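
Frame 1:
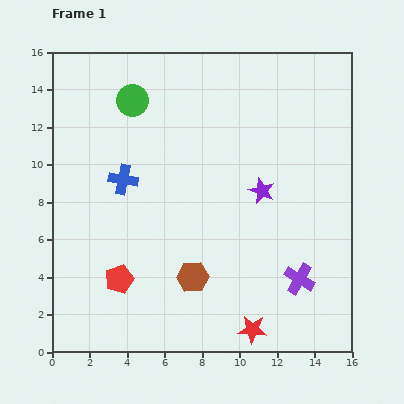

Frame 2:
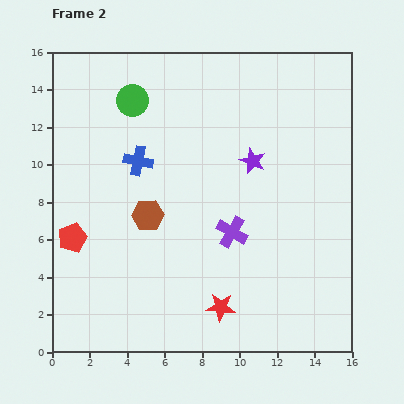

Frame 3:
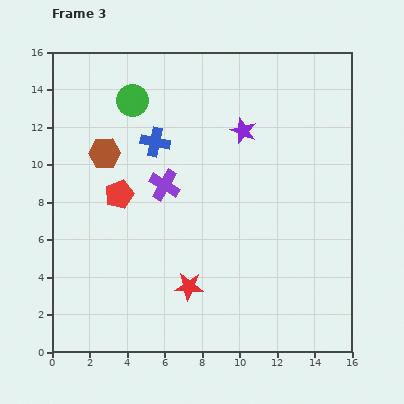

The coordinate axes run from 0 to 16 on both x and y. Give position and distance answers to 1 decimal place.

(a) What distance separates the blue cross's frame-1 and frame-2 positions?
1.3

The blue cross moved from (3.8, 9.2) to (4.6, 10.2), a distance of √(0.8² + 1.0²) ≈ 1.3.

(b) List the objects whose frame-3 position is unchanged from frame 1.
the green circle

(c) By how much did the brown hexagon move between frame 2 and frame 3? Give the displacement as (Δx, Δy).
(-2.3, 3.3)

The brown hexagon was at (5.1, 7.3) in frame 2 and (2.8, 10.6) in frame 3.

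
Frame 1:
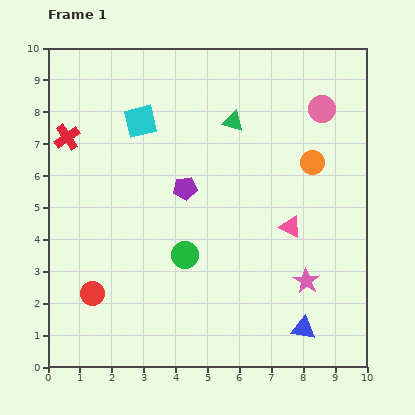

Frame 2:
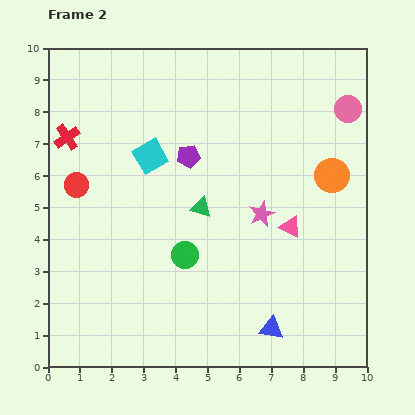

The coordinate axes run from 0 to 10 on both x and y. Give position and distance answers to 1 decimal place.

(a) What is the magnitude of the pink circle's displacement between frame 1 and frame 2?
0.8

The pink circle moved from (8.6, 8.1) to (9.4, 8.1), a distance of √(0.8² + 0.0²) ≈ 0.8.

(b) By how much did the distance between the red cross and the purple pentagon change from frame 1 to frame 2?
-0.2

Distance in frame 1: 4.0. Distance in frame 2: 3.8.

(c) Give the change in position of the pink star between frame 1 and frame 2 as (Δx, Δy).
(-1.4, 2.1)

The pink star was at (8.1, 2.7) in frame 1 and (6.7, 4.8) in frame 2.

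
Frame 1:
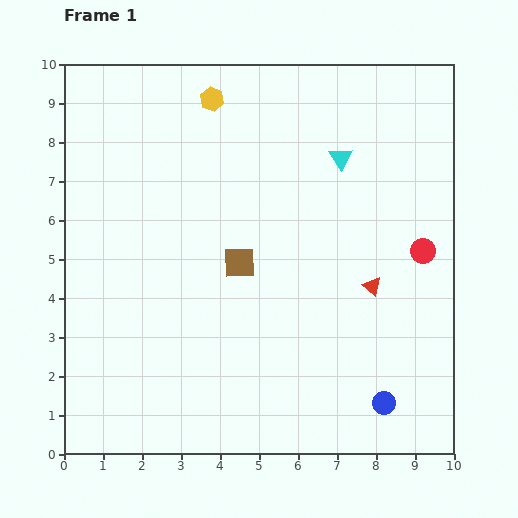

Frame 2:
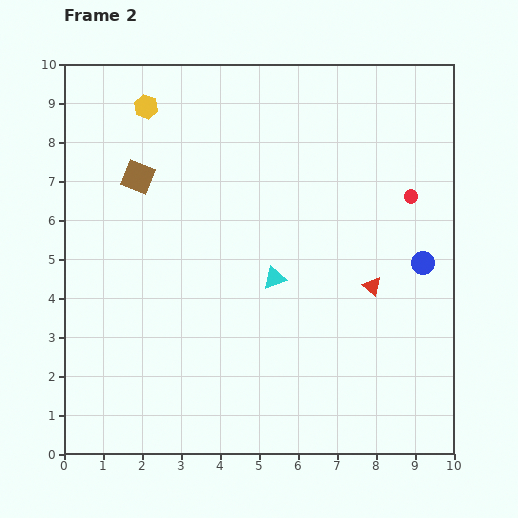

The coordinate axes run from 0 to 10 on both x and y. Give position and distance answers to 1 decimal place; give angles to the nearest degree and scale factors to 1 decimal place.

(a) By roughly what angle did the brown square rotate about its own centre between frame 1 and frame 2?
23° clockwise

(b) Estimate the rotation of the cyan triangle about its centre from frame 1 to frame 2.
44° clockwise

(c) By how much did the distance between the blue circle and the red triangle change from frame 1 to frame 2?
-1.6

Distance in frame 1: 3.0. Distance in frame 2: 1.4.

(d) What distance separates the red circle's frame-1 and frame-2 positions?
1.4

The red circle moved from (9.2, 5.2) to (8.9, 6.6), a distance of √(0.3² + 1.4²) ≈ 1.4.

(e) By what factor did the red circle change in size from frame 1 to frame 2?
0.6×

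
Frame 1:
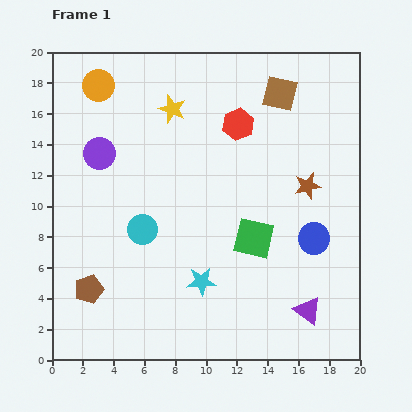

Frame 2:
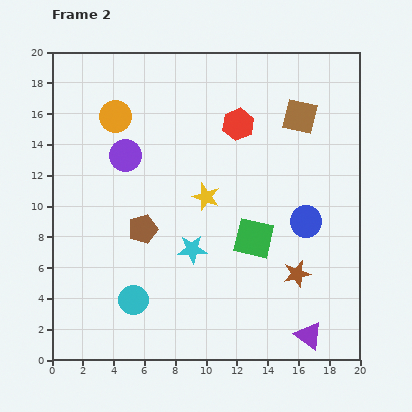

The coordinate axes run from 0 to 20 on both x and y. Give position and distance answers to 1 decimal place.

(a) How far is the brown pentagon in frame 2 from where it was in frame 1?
5.2

The brown pentagon moved from (2.4, 4.6) to (5.9, 8.5), a distance of √(3.5² + 3.9²) ≈ 5.2.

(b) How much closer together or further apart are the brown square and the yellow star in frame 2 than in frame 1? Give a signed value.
+0.9

Distance in frame 1: 7.1. Distance in frame 2: 8.0.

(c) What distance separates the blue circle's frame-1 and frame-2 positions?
1.2

The blue circle moved from (17.0, 7.9) to (16.5, 9.0), a distance of √(0.5² + 1.1²) ≈ 1.2.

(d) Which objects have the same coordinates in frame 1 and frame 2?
the red hexagon, the green square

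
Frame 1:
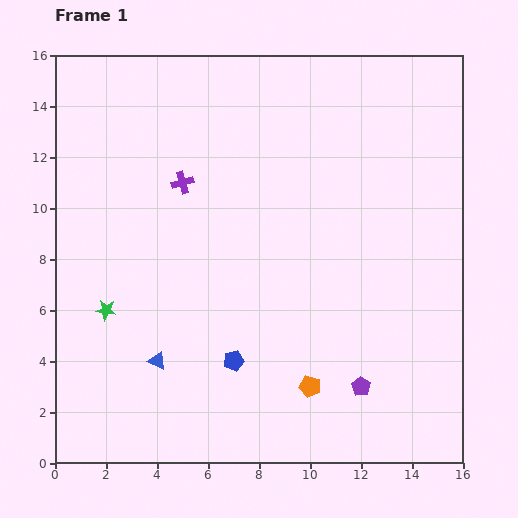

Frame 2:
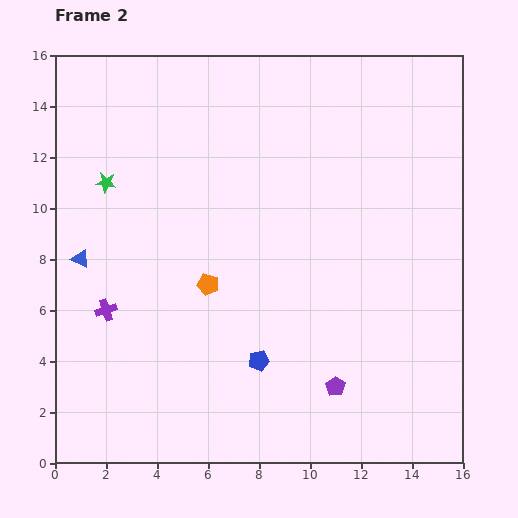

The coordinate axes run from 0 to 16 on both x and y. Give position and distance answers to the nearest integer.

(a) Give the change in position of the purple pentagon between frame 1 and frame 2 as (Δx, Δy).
(-1, 0)

The purple pentagon was at (12, 3) in frame 1 and (11, 3) in frame 2.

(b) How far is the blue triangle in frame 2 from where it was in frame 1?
5

The blue triangle moved from (4, 4) to (1, 8), a distance of √(3² + 4²) ≈ 5.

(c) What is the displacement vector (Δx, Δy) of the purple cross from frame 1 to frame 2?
(-3, -5)

The purple cross was at (5, 11) in frame 1 and (2, 6) in frame 2.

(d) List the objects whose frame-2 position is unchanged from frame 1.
none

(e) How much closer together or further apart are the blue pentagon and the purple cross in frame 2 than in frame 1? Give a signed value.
-1

Distance in frame 1: 7. Distance in frame 2: 6.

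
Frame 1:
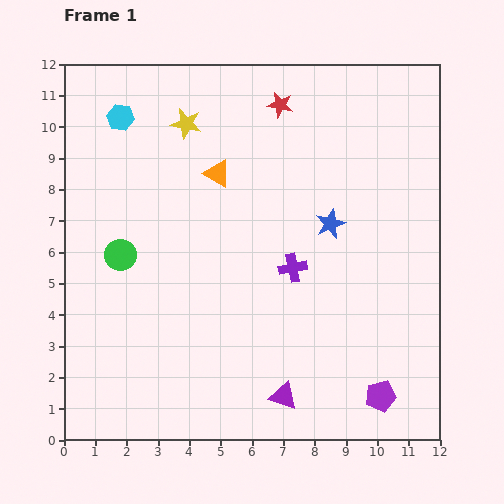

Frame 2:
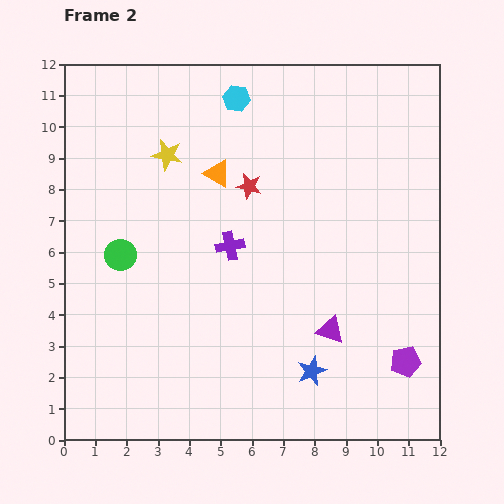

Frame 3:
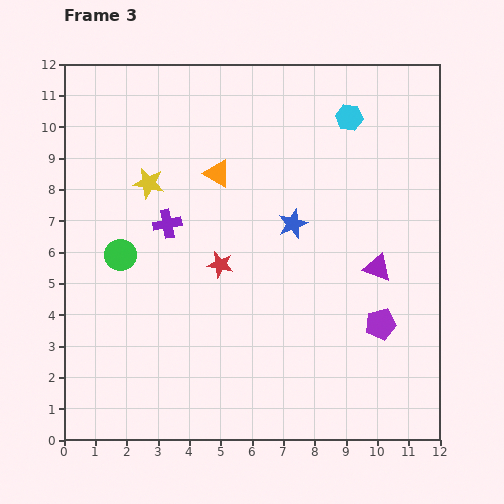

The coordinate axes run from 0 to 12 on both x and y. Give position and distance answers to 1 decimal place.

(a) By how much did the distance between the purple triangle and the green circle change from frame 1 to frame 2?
+0.2

Distance in frame 1: 6.9. Distance in frame 2: 7.1.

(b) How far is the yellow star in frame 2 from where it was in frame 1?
1.2

The yellow star moved from (3.9, 10.1) to (3.3, 9.1), a distance of √(0.6² + 1.0²) ≈ 1.2.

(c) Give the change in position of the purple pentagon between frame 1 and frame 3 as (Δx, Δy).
(0.0, 2.3)

The purple pentagon was at (10.1, 1.4) in frame 1 and (10.1, 3.7) in frame 3.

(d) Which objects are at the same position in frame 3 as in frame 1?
the orange triangle, the green circle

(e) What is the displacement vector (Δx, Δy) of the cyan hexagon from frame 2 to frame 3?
(3.6, -0.6)

The cyan hexagon was at (5.5, 10.9) in frame 2 and (9.1, 10.3) in frame 3.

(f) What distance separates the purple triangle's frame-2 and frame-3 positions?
2.5

The purple triangle moved from (8.5, 3.5) to (10.0, 5.5), a distance of √(1.5² + 2.0²) ≈ 2.5.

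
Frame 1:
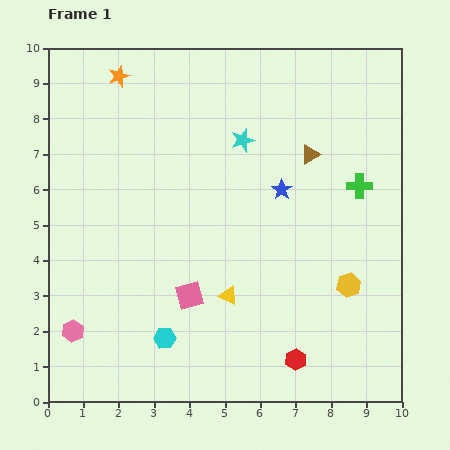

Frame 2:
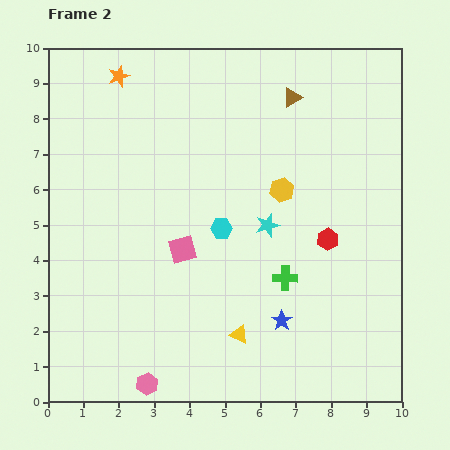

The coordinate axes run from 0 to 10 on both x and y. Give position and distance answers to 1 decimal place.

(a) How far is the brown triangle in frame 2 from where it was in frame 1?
1.7

The brown triangle moved from (7.4, 7.0) to (6.9, 8.6), a distance of √(0.5² + 1.6²) ≈ 1.7.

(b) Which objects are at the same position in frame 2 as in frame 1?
the orange star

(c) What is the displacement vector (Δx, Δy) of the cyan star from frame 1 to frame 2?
(0.7, -2.4)

The cyan star was at (5.5, 7.4) in frame 1 and (6.2, 5.0) in frame 2.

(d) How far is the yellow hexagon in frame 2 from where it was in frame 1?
3.3

The yellow hexagon moved from (8.5, 3.3) to (6.6, 6.0), a distance of √(1.9² + 2.7²) ≈ 3.3.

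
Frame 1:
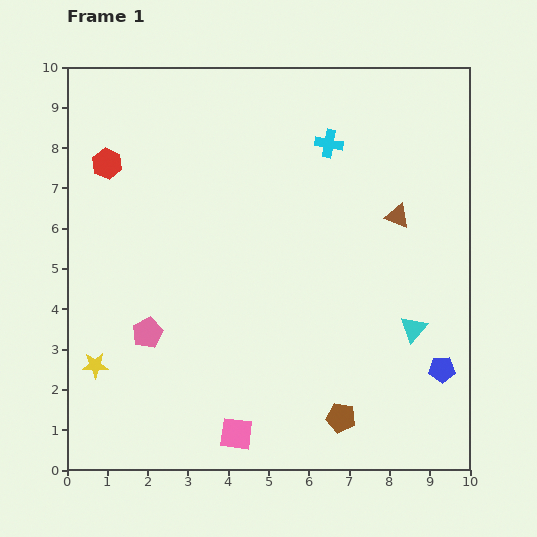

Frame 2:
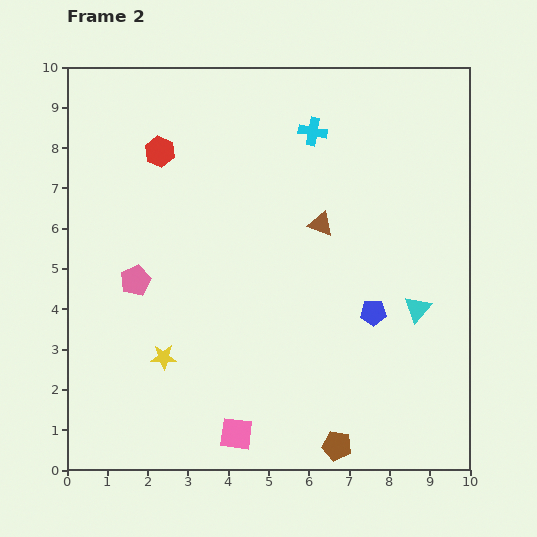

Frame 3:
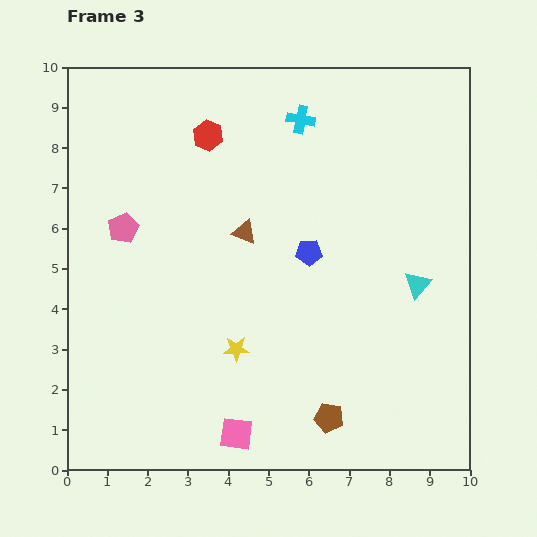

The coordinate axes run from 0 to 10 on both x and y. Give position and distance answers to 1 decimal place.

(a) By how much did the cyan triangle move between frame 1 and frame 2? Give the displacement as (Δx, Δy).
(0.1, 0.5)

The cyan triangle was at (8.6, 3.5) in frame 1 and (8.7, 4.0) in frame 2.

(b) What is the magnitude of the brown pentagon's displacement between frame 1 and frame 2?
0.7

The brown pentagon moved from (6.8, 1.3) to (6.7, 0.6), a distance of √(0.1² + 0.7²) ≈ 0.7.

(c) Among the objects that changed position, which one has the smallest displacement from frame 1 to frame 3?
the brown pentagon

(moved 0.3)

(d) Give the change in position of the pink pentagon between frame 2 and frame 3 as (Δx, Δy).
(-0.3, 1.3)

The pink pentagon was at (1.7, 4.7) in frame 2 and (1.4, 6.0) in frame 3.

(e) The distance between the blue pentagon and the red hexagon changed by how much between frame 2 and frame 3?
-2.8

Distance in frame 2: 6.6. Distance in frame 3: 3.8.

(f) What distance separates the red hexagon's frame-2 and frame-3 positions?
1.3

The red hexagon moved from (2.3, 7.9) to (3.5, 8.3), a distance of √(1.2² + 0.4²) ≈ 1.3.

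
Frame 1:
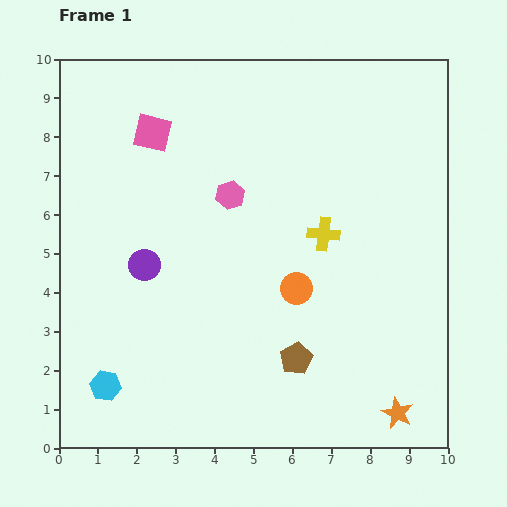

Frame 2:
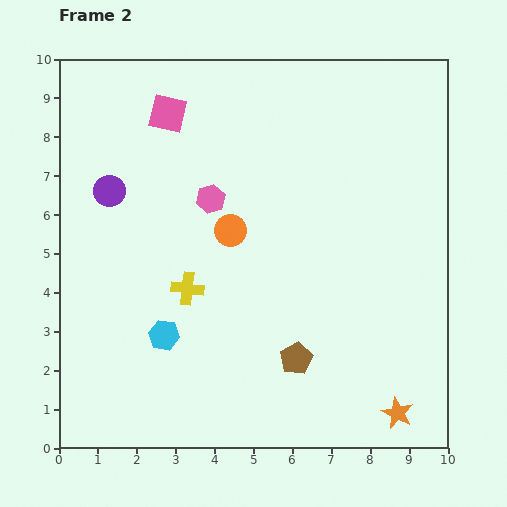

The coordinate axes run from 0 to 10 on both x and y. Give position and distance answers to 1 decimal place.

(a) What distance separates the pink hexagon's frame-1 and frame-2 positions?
0.5

The pink hexagon moved from (4.4, 6.5) to (3.9, 6.4), a distance of √(0.5² + 0.1²) ≈ 0.5.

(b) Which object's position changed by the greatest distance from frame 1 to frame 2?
the yellow cross

(moved 3.8; next 2.3)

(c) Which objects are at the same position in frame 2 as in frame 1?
the brown pentagon, the orange star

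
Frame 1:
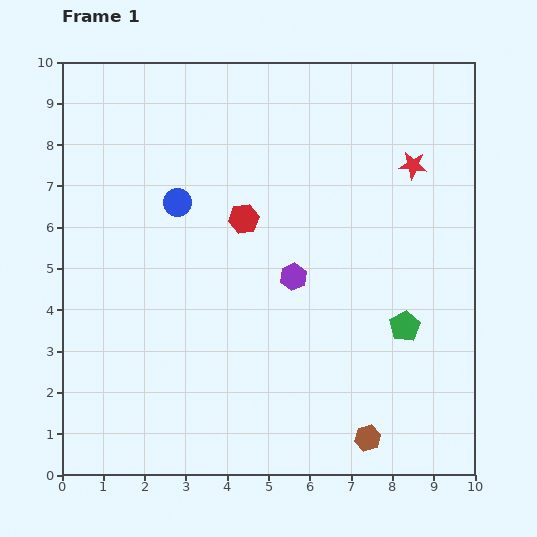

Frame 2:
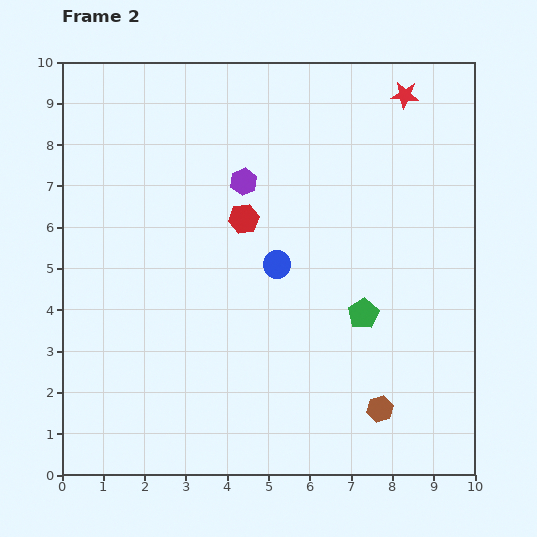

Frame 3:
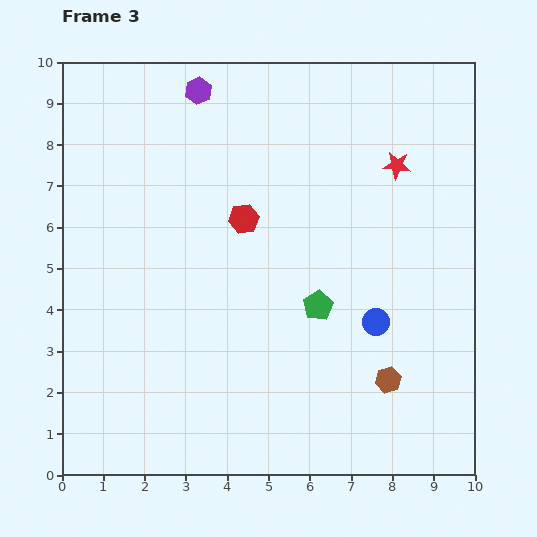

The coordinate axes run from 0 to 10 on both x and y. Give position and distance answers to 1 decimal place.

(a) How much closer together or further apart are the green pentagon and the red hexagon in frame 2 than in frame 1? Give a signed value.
-1.0

Distance in frame 1: 4.7. Distance in frame 2: 3.7.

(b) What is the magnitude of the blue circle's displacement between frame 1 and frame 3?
5.6

The blue circle moved from (2.8, 6.6) to (7.6, 3.7), a distance of √(4.8² + 2.9²) ≈ 5.6.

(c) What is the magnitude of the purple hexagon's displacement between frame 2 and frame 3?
2.5

The purple hexagon moved from (4.4, 7.1) to (3.3, 9.3), a distance of √(1.1² + 2.2²) ≈ 2.5.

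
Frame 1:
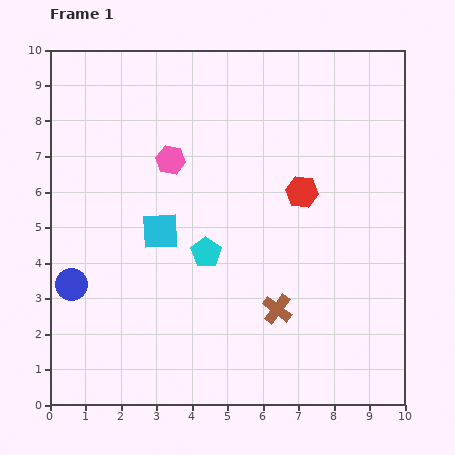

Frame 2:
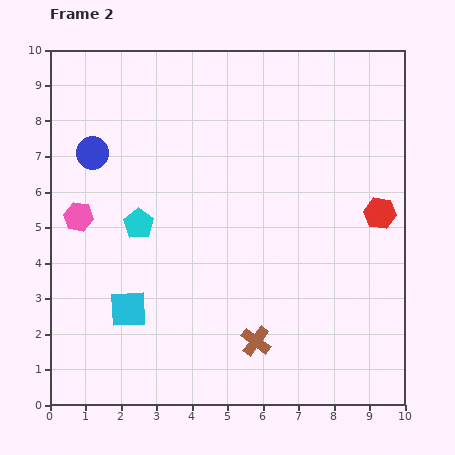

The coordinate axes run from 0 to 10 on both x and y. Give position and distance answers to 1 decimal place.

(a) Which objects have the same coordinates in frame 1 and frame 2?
none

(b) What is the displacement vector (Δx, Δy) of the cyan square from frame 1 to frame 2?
(-0.9, -2.2)

The cyan square was at (3.1, 4.9) in frame 1 and (2.2, 2.7) in frame 2.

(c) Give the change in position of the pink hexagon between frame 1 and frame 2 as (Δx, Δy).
(-2.6, -1.6)

The pink hexagon was at (3.4, 6.9) in frame 1 and (0.8, 5.3) in frame 2.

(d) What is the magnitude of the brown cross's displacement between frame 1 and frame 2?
1.1

The brown cross moved from (6.4, 2.7) to (5.8, 1.8), a distance of √(0.6² + 0.9²) ≈ 1.1.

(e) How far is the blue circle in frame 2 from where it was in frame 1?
3.7

The blue circle moved from (0.6, 3.4) to (1.2, 7.1), a distance of √(0.6² + 3.7²) ≈ 3.7.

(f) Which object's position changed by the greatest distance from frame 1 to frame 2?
the blue circle

(moved 3.7; next 3.1)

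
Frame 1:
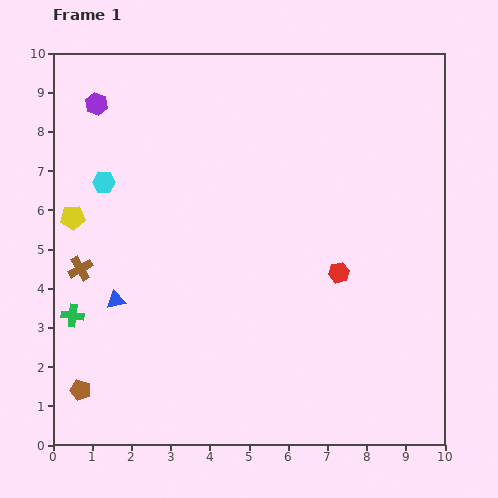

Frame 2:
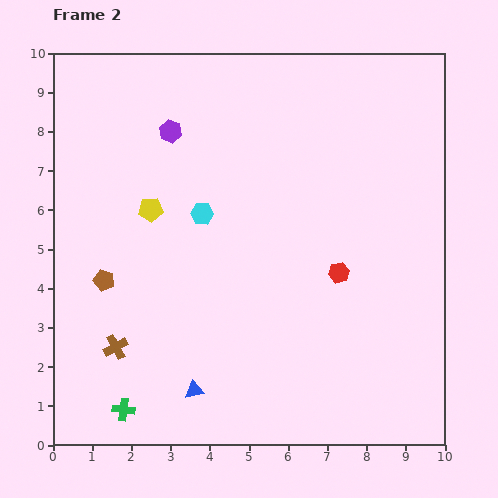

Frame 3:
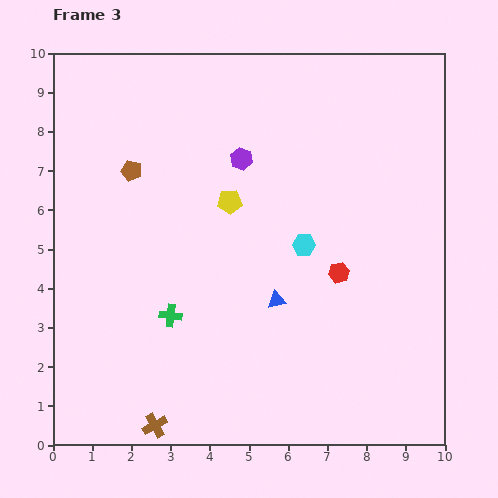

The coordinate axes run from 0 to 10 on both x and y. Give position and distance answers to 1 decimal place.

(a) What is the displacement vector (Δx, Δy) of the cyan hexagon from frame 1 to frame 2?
(2.5, -0.8)

The cyan hexagon was at (1.3, 6.7) in frame 1 and (3.8, 5.9) in frame 2.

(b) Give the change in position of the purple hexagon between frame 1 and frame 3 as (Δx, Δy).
(3.7, -1.4)

The purple hexagon was at (1.1, 8.7) in frame 1 and (4.8, 7.3) in frame 3.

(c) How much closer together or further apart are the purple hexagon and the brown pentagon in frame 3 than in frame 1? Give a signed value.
-4.5

Distance in frame 1: 7.3. Distance in frame 3: 2.8.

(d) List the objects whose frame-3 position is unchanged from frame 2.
the red hexagon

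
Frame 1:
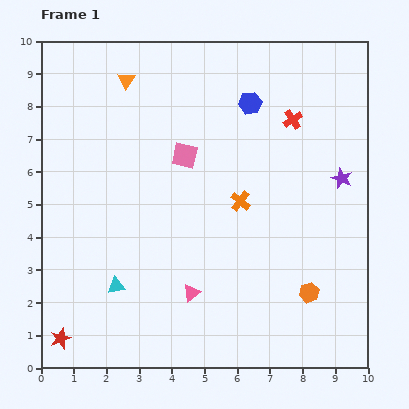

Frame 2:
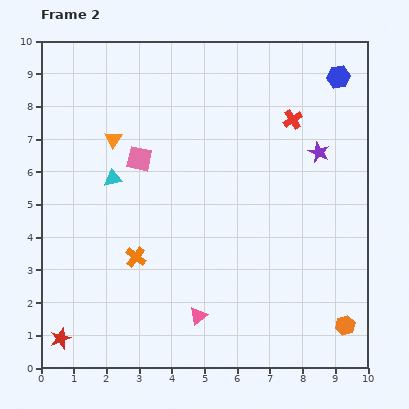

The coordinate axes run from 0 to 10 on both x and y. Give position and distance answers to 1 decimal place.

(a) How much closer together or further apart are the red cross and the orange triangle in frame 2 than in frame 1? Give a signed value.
+0.3

Distance in frame 1: 5.2. Distance in frame 2: 5.5.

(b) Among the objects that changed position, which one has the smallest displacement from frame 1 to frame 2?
the pink triangle

(moved 0.7)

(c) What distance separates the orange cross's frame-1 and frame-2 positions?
3.6

The orange cross moved from (6.1, 5.1) to (2.9, 3.4), a distance of √(3.2² + 1.7²) ≈ 3.6.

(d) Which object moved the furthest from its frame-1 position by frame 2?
the orange cross

(moved 3.6; next 3.3)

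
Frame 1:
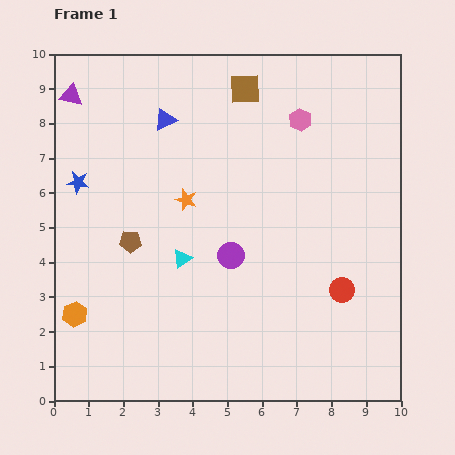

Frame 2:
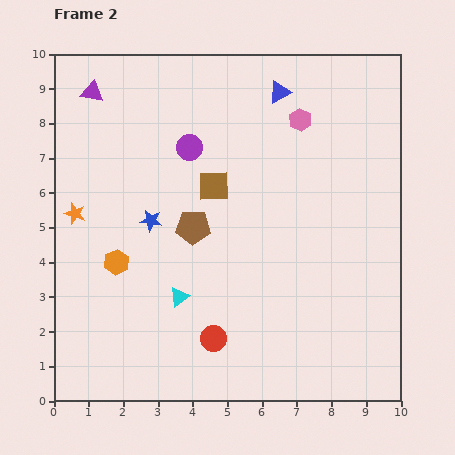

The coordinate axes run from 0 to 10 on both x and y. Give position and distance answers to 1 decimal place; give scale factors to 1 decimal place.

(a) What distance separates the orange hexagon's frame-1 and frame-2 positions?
1.9

The orange hexagon moved from (0.6, 2.5) to (1.8, 4.0), a distance of √(1.2² + 1.5²) ≈ 1.9.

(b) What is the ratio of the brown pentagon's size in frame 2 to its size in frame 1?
1.6×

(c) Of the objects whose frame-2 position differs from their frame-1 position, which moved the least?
the purple triangle

(moved 0.6)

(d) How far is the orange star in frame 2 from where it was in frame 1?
3.2

The orange star moved from (3.8, 5.8) to (0.6, 5.4), a distance of √(3.2² + 0.4²) ≈ 3.2.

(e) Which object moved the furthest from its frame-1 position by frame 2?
the red circle

(moved 4.0; next 3.4)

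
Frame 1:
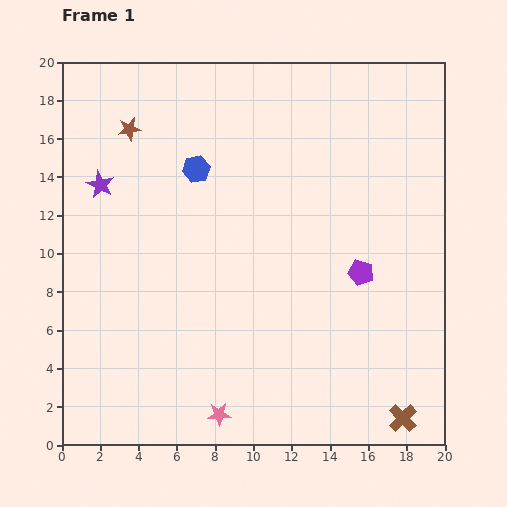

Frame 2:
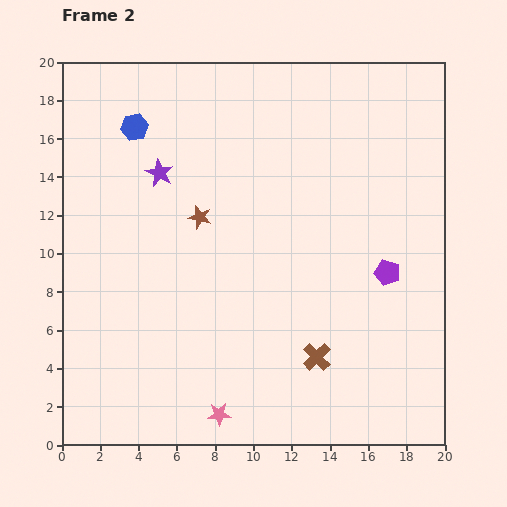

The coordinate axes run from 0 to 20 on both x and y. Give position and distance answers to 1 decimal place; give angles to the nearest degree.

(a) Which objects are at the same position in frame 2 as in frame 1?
the pink star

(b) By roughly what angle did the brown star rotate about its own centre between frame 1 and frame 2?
24° clockwise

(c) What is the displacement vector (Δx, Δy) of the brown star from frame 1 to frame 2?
(3.7, -4.6)

The brown star was at (3.5, 16.5) in frame 1 and (7.2, 11.9) in frame 2.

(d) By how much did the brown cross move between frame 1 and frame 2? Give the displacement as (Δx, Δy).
(-4.5, 3.2)

The brown cross was at (17.8, 1.4) in frame 1 and (13.3, 4.6) in frame 2.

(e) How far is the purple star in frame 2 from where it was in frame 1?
3.2

The purple star moved from (2.0, 13.6) to (5.1, 14.2), a distance of √(3.1² + 0.6²) ≈ 3.2.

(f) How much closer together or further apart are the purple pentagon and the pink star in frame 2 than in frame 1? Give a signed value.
+1.0

Distance in frame 1: 10.5. Distance in frame 2: 11.5.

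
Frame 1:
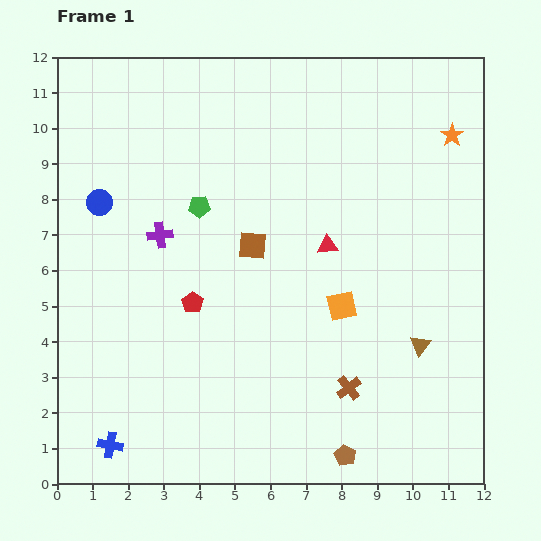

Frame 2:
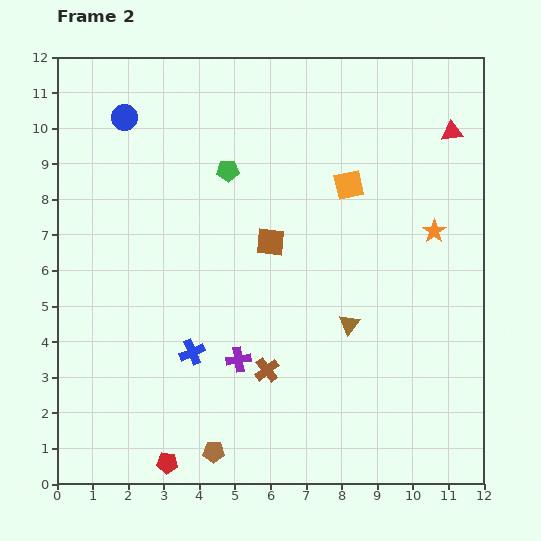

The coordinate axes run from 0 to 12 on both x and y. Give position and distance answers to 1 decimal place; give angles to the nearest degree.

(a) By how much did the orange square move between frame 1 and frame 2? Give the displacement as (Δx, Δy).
(0.2, 3.4)

The orange square was at (8.0, 5.0) in frame 1 and (8.2, 8.4) in frame 2.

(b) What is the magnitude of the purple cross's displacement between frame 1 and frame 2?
4.1

The purple cross moved from (2.9, 7.0) to (5.1, 3.5), a distance of √(2.2² + 3.5²) ≈ 4.1.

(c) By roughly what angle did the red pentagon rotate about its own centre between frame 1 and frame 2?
30° counter-clockwise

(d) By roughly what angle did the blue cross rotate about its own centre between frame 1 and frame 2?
34° counter-clockwise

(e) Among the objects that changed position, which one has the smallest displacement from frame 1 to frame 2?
the brown square

(moved 0.5)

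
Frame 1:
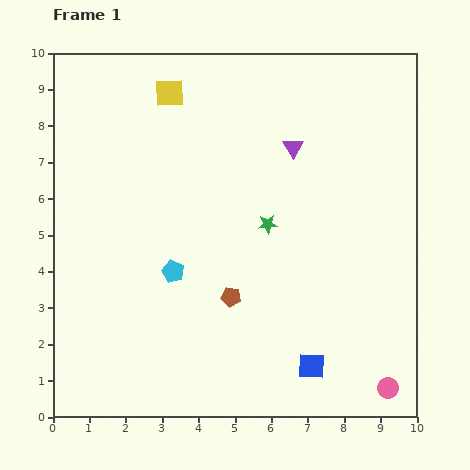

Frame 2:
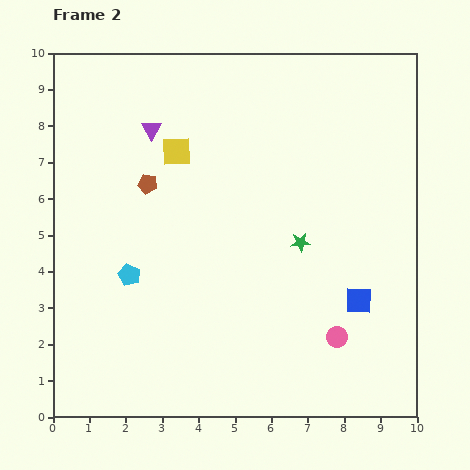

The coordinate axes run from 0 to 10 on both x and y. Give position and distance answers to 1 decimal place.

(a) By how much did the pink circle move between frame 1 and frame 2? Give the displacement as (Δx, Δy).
(-1.4, 1.4)

The pink circle was at (9.2, 0.8) in frame 1 and (7.8, 2.2) in frame 2.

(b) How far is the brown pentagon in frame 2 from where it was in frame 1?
3.9

The brown pentagon moved from (4.9, 3.3) to (2.6, 6.4), a distance of √(2.3² + 3.1²) ≈ 3.9.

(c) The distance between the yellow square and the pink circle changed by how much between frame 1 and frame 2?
-3.4

Distance in frame 1: 10.1. Distance in frame 2: 6.7.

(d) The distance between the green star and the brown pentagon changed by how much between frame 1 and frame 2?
+2.3

Distance in frame 1: 2.2. Distance in frame 2: 4.5.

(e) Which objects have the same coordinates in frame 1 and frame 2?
none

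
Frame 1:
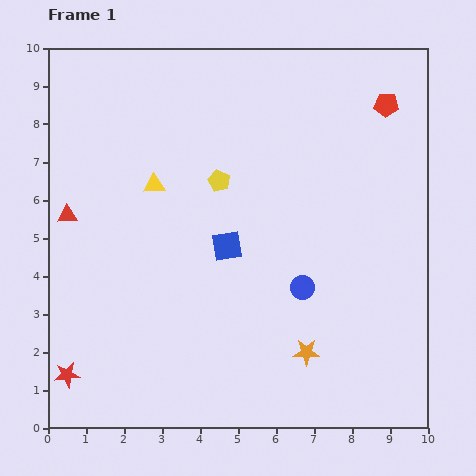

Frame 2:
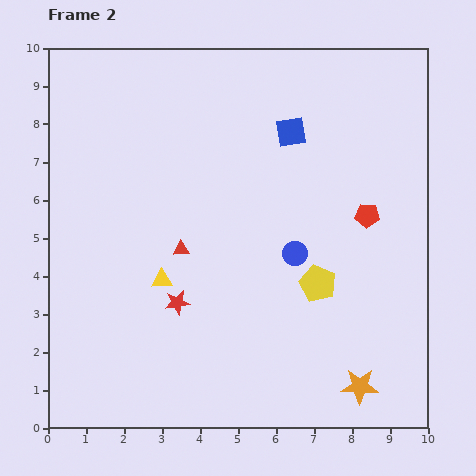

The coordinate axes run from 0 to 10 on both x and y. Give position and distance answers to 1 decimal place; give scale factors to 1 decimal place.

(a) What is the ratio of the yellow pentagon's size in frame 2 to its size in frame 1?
1.7×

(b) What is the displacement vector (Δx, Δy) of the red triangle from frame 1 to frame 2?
(3.0, -0.9)

The red triangle was at (0.5, 5.6) in frame 1 and (3.5, 4.7) in frame 2.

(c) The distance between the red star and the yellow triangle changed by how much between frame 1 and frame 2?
-4.8

Distance in frame 1: 5.5. Distance in frame 2: 0.7.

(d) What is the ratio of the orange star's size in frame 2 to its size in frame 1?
1.4×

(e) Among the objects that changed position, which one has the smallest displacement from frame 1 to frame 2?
the blue circle

(moved 0.9)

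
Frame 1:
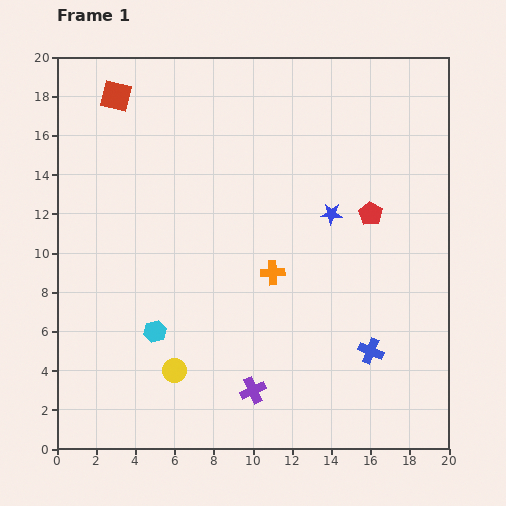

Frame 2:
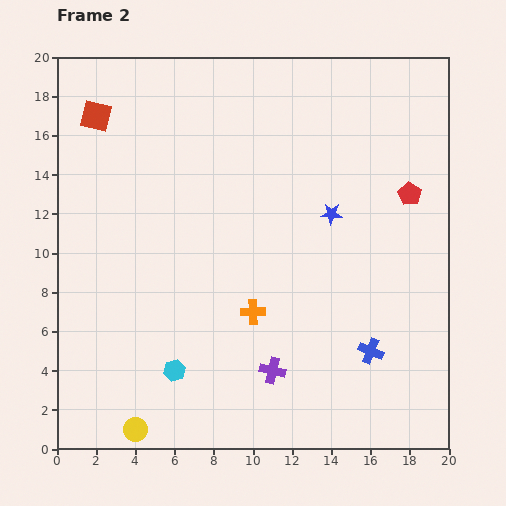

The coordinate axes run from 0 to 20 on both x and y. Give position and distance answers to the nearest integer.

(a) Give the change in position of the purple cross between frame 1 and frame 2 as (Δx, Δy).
(1, 1)

The purple cross was at (10, 3) in frame 1 and (11, 4) in frame 2.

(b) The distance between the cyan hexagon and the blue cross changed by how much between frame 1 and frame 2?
-1

Distance in frame 1: 11. Distance in frame 2: 10.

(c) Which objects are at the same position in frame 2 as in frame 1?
the blue cross, the blue star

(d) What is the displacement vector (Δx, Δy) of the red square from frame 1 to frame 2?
(-1, -1)

The red square was at (3, 18) in frame 1 and (2, 17) in frame 2.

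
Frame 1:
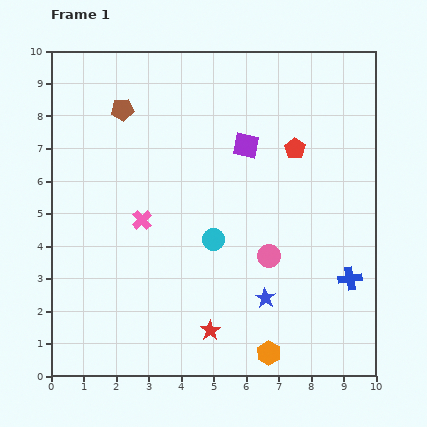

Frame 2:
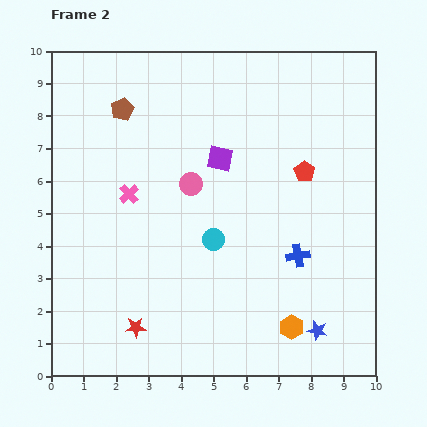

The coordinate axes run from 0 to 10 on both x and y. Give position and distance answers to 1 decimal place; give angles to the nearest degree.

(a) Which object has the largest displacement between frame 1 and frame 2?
the pink circle

(moved 3.3; next 2.3)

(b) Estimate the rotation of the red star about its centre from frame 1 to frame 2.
30° clockwise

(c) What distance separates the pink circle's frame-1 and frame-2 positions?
3.3

The pink circle moved from (6.7, 3.7) to (4.3, 5.9), a distance of √(2.4² + 2.2²) ≈ 3.3.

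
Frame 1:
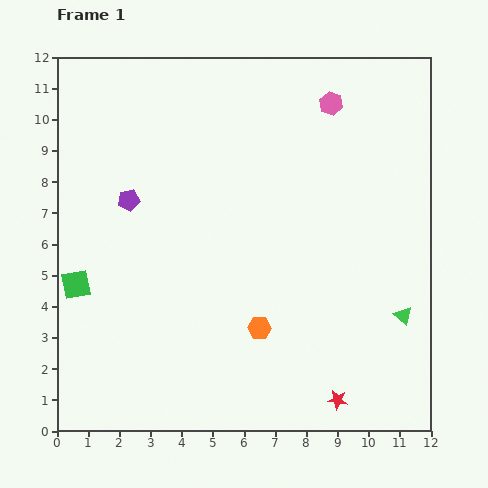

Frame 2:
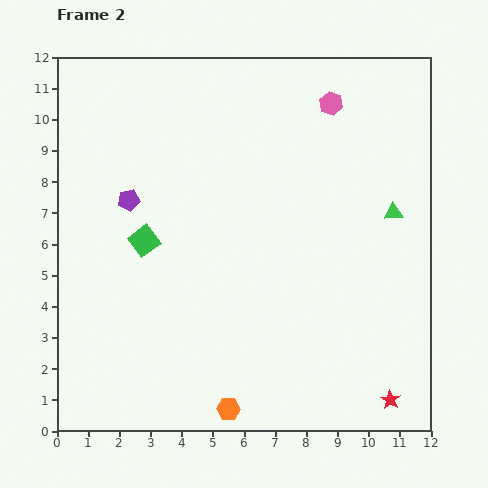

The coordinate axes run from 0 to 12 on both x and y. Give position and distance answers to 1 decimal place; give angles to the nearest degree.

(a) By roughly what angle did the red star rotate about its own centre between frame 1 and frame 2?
25° clockwise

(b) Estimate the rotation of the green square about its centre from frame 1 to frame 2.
25° counter-clockwise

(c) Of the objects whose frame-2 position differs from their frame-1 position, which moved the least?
the red star

(moved 1.7)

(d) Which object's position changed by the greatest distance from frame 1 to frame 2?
the green triangle

(moved 3.3; next 2.8)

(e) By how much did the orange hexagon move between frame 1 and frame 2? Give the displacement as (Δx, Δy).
(-1.0, -2.6)

The orange hexagon was at (6.5, 3.3) in frame 1 and (5.5, 0.7) in frame 2.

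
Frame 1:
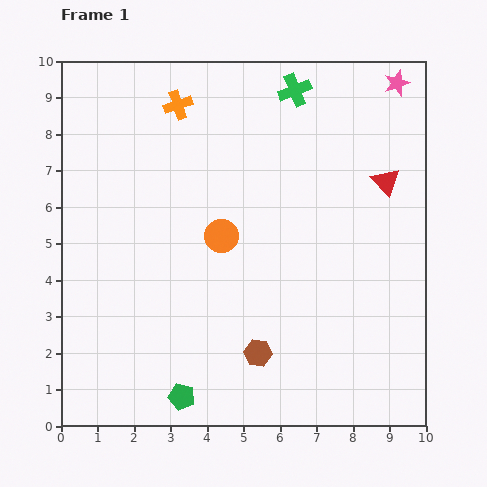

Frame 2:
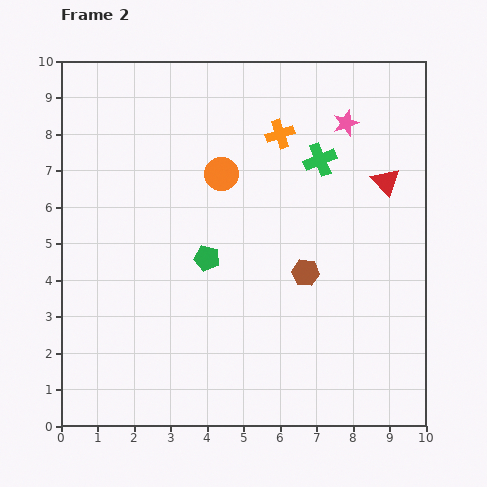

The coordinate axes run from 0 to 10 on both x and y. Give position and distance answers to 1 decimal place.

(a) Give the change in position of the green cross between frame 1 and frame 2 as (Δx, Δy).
(0.7, -1.9)

The green cross was at (6.4, 9.2) in frame 1 and (7.1, 7.3) in frame 2.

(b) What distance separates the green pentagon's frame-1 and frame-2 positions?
3.9

The green pentagon moved from (3.3, 0.8) to (4.0, 4.6), a distance of √(0.7² + 3.8²) ≈ 3.9.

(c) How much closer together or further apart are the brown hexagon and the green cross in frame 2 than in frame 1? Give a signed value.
-4.2

Distance in frame 1: 7.3. Distance in frame 2: 3.1.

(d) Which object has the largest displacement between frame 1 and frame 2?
the green pentagon

(moved 3.9; next 2.9)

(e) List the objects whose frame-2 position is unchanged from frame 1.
the red triangle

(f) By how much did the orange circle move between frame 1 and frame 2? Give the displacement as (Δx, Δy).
(0.0, 1.7)

The orange circle was at (4.4, 5.2) in frame 1 and (4.4, 6.9) in frame 2.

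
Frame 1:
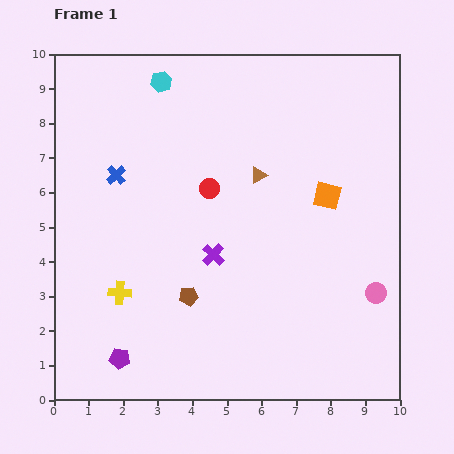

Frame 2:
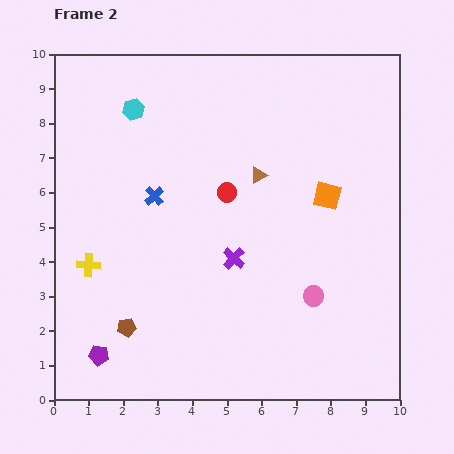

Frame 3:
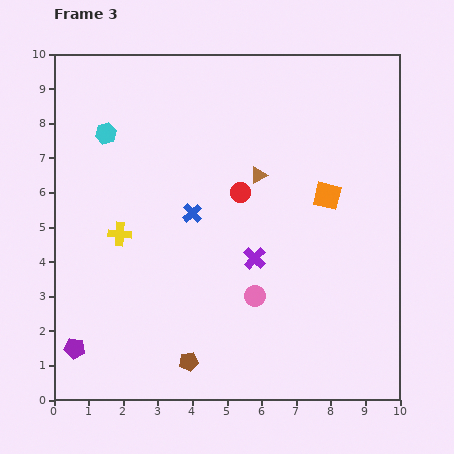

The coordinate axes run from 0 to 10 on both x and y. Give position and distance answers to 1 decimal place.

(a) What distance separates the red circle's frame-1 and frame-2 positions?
0.5

The red circle moved from (4.5, 6.1) to (5.0, 6.0), a distance of √(0.5² + 0.1²) ≈ 0.5.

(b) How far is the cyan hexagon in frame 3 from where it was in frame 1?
2.2

The cyan hexagon moved from (3.1, 9.2) to (1.5, 7.7), a distance of √(1.6² + 1.5²) ≈ 2.2.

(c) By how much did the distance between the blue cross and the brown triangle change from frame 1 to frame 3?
-1.9

Distance in frame 1: 4.1. Distance in frame 3: 2.2.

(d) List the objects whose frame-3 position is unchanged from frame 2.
the brown triangle, the orange square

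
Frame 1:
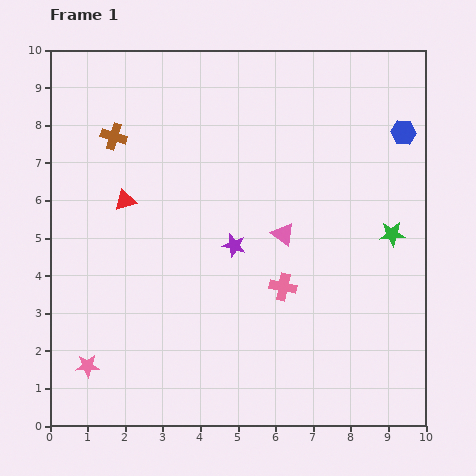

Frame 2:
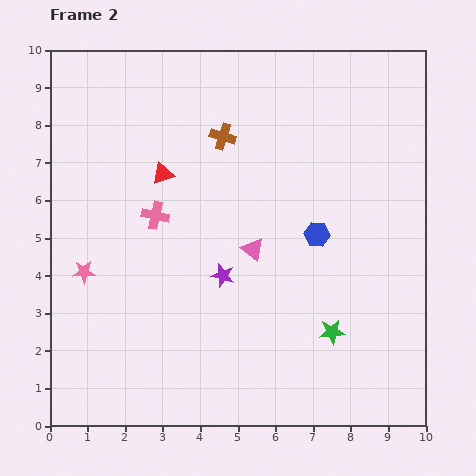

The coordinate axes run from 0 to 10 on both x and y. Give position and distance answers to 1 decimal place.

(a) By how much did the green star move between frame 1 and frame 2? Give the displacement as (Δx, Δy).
(-1.6, -2.6)

The green star was at (9.1, 5.1) in frame 1 and (7.5, 2.5) in frame 2.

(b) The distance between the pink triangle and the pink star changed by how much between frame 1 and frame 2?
-1.8

Distance in frame 1: 6.3. Distance in frame 2: 4.5.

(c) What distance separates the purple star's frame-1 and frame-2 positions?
0.9

The purple star moved from (4.9, 4.8) to (4.6, 4.0), a distance of √(0.3² + 0.8²) ≈ 0.9.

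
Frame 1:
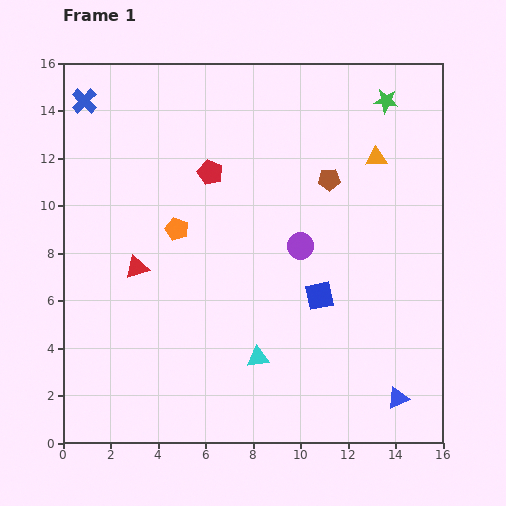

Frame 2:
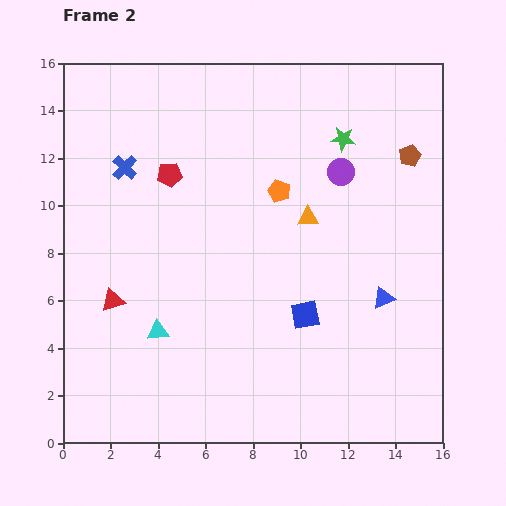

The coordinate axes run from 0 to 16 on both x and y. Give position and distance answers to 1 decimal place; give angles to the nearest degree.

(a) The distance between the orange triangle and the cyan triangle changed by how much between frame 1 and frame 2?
-1.9

Distance in frame 1: 9.8. Distance in frame 2: 7.9.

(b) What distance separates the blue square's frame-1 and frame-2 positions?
1.0

The blue square moved from (10.8, 6.2) to (10.2, 5.4), a distance of √(0.6² + 0.8²) ≈ 1.0.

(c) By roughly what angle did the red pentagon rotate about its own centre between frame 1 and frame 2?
29° counter-clockwise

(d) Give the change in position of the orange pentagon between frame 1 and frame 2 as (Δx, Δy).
(4.3, 1.6)

The orange pentagon was at (4.8, 9.0) in frame 1 and (9.1, 10.6) in frame 2.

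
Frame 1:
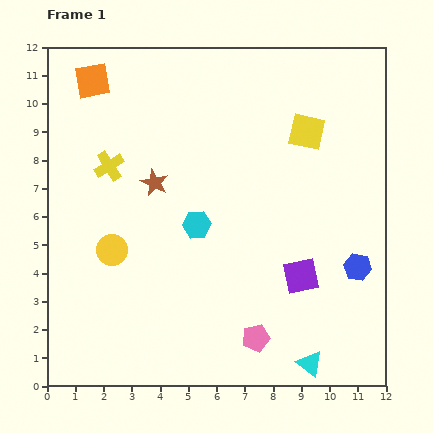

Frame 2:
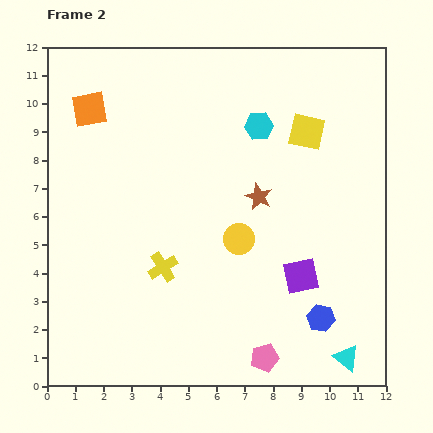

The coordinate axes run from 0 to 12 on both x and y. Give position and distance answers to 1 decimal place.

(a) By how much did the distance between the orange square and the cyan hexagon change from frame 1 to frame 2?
-0.3

Distance in frame 1: 6.3. Distance in frame 2: 6.0.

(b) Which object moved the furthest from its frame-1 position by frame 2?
the yellow circle

(moved 4.5; next 4.1)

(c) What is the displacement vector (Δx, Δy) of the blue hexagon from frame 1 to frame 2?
(-1.3, -1.8)

The blue hexagon was at (11.0, 4.2) in frame 1 and (9.7, 2.4) in frame 2.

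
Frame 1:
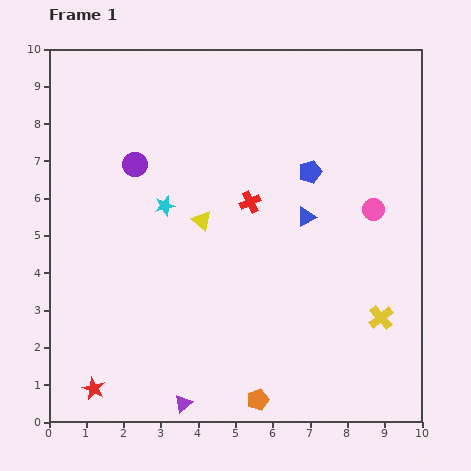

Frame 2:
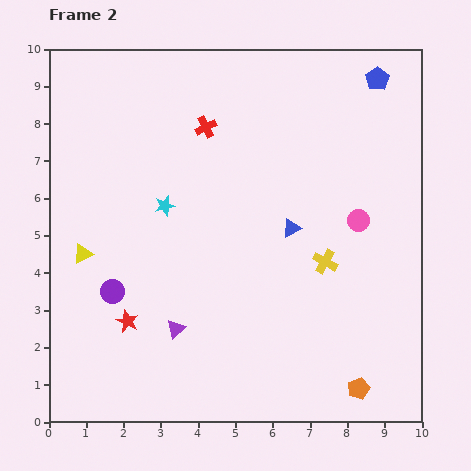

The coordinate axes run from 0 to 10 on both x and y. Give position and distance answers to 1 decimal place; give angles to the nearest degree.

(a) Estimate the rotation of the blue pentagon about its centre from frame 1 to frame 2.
15° counter-clockwise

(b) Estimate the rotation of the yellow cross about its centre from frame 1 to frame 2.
21° counter-clockwise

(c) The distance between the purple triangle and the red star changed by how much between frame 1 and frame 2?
-1.1

Distance in frame 1: 2.4. Distance in frame 2: 1.3.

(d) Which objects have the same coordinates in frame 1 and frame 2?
the cyan star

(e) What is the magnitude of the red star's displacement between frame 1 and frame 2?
2.0

The red star moved from (1.2, 0.9) to (2.1, 2.7), a distance of √(0.9² + 1.8²) ≈ 2.0.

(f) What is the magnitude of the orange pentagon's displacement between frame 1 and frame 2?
2.7

The orange pentagon moved from (5.6, 0.6) to (8.3, 0.9), a distance of √(2.7² + 0.3²) ≈ 2.7.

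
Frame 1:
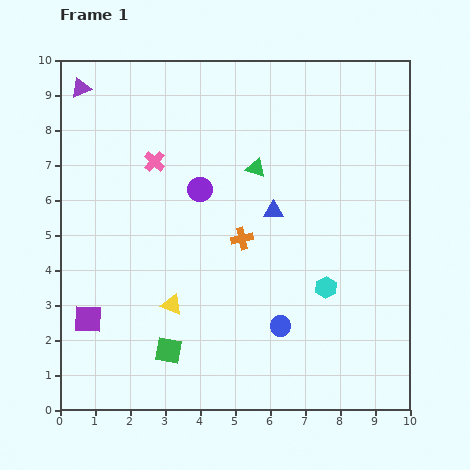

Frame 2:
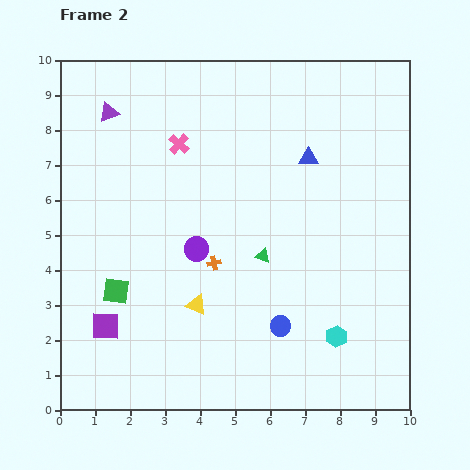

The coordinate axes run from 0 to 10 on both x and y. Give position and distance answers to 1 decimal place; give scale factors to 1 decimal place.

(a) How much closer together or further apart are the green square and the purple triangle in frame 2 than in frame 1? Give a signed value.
-2.8

Distance in frame 1: 7.9. Distance in frame 2: 5.1.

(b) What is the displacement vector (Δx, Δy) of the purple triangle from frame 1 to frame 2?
(0.8, -0.7)

The purple triangle was at (0.6, 9.2) in frame 1 and (1.4, 8.5) in frame 2.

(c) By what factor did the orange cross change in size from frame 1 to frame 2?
0.7×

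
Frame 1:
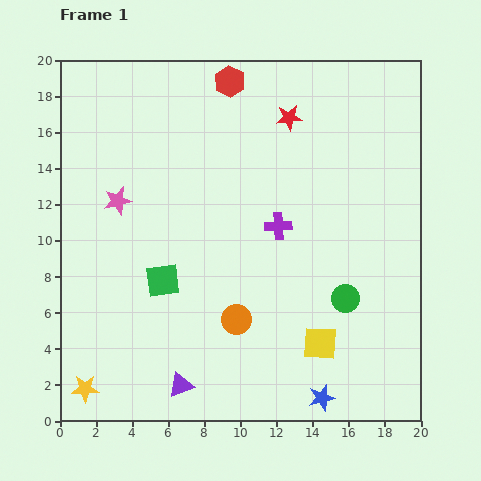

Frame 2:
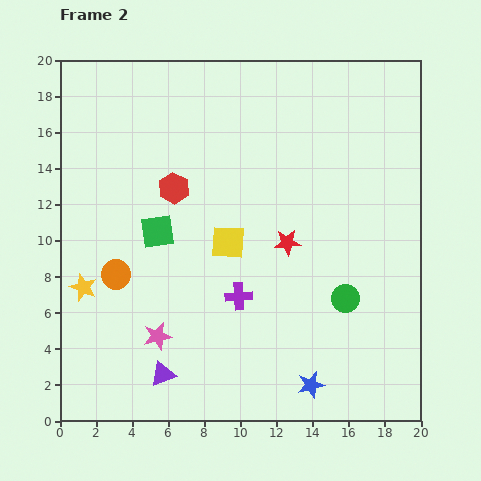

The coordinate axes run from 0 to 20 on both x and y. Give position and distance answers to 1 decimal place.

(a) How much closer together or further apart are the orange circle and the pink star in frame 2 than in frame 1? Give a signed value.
-5.2

Distance in frame 1: 9.3. Distance in frame 2: 4.1.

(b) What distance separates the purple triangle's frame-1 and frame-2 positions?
1.2

The purple triangle moved from (6.7, 2.0) to (5.7, 2.6), a distance of √(1.0² + 0.6²) ≈ 1.2.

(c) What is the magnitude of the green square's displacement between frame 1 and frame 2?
2.7

The green square moved from (5.7, 7.8) to (5.4, 10.5), a distance of √(0.3² + 2.7²) ≈ 2.7.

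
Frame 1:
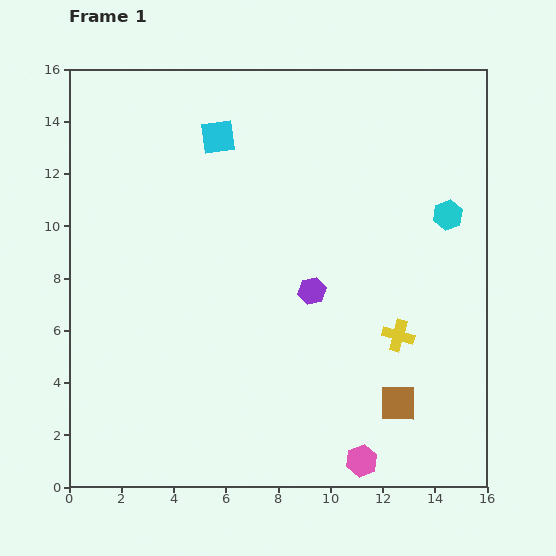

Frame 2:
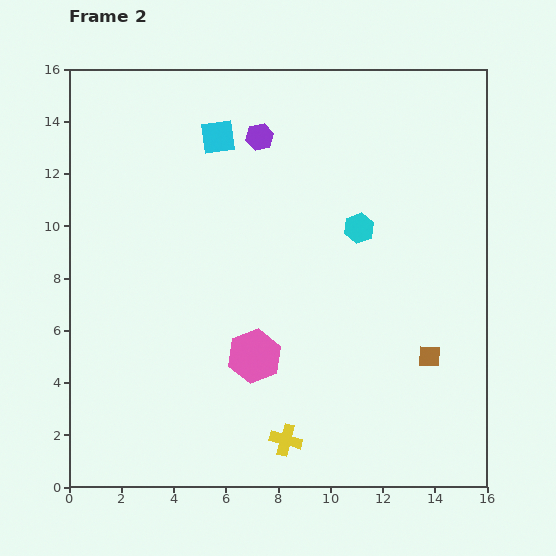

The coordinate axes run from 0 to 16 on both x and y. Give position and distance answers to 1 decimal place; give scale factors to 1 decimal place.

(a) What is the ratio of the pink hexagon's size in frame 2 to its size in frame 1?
1.7×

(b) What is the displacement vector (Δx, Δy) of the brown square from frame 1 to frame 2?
(1.2, 1.8)

The brown square was at (12.6, 3.2) in frame 1 and (13.8, 5.0) in frame 2.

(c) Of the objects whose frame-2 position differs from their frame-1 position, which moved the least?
the brown square

(moved 2.2)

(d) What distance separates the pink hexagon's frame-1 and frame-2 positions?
5.7

The pink hexagon moved from (11.2, 1.0) to (7.1, 5.0), a distance of √(4.1² + 4.0²) ≈ 5.7.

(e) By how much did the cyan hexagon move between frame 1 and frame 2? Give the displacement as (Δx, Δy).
(-3.4, -0.5)

The cyan hexagon was at (14.5, 10.4) in frame 1 and (11.1, 9.9) in frame 2.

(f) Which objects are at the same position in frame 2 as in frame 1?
the cyan square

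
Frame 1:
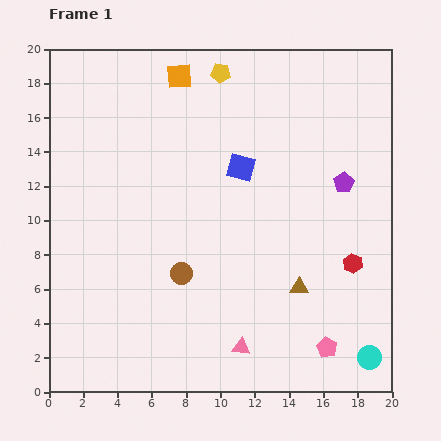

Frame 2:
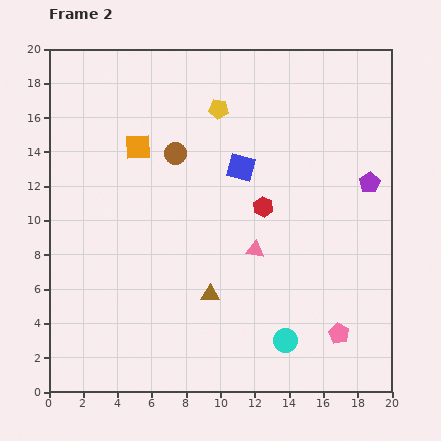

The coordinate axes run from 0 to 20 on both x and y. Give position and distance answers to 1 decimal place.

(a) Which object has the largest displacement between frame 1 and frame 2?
the brown circle

(moved 7.0; next 6.2)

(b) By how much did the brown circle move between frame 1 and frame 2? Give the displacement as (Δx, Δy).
(-0.3, 7.0)

The brown circle was at (7.7, 6.9) in frame 1 and (7.4, 13.9) in frame 2.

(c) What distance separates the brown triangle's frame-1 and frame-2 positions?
5.2

The brown triangle moved from (14.6, 6.1) to (9.4, 5.7), a distance of √(5.2² + 0.4²) ≈ 5.2.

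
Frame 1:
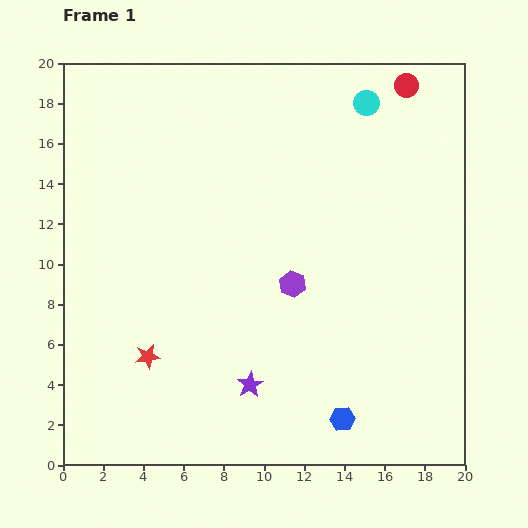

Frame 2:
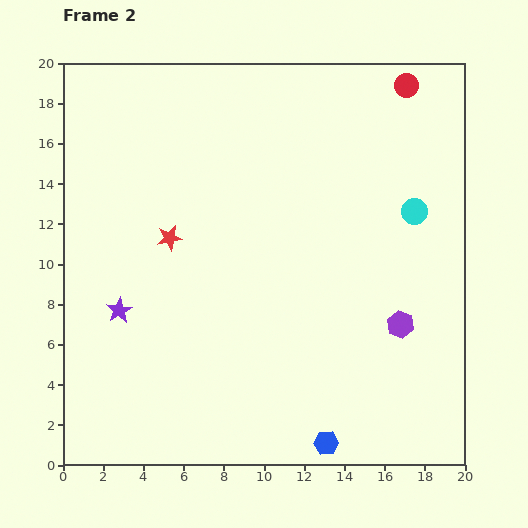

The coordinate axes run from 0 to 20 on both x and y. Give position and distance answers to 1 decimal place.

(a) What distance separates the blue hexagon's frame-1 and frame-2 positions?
1.4

The blue hexagon moved from (13.9, 2.3) to (13.1, 1.1), a distance of √(0.8² + 1.2²) ≈ 1.4.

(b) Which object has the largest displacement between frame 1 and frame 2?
the purple star

(moved 7.5; next 6.0)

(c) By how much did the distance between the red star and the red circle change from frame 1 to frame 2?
-4.7

Distance in frame 1: 18.7. Distance in frame 2: 14.0.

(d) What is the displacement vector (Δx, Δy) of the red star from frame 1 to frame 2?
(1.1, 5.9)

The red star was at (4.2, 5.4) in frame 1 and (5.3, 11.3) in frame 2.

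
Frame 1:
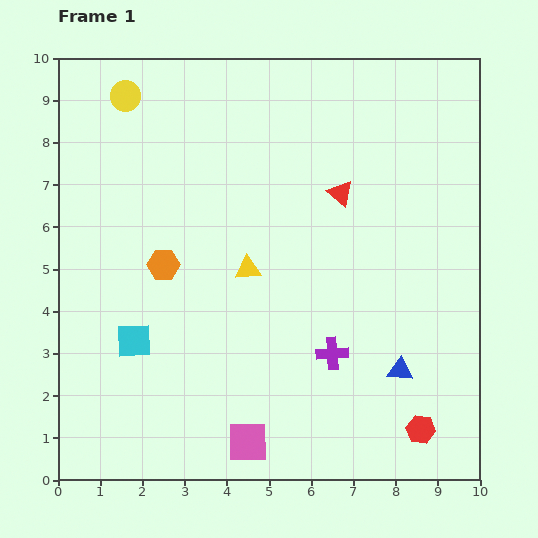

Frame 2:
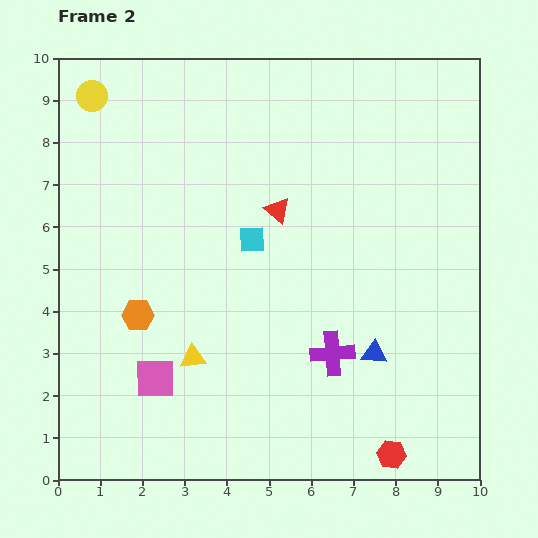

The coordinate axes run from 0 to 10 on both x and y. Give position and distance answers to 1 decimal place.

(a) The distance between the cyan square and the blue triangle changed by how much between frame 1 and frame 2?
-2.3

Distance in frame 1: 6.3. Distance in frame 2: 4.0.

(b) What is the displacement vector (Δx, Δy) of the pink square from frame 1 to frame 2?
(-2.2, 1.5)

The pink square was at (4.5, 0.9) in frame 1 and (2.3, 2.4) in frame 2.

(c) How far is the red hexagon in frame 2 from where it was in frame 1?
0.9

The red hexagon moved from (8.6, 1.2) to (7.9, 0.6), a distance of √(0.7² + 0.6²) ≈ 0.9.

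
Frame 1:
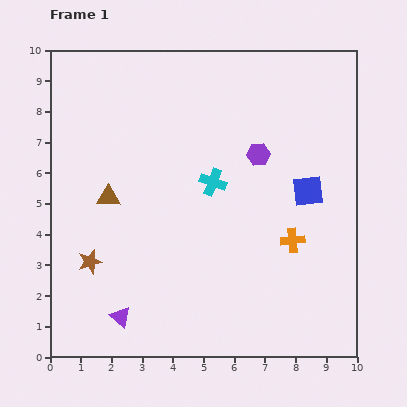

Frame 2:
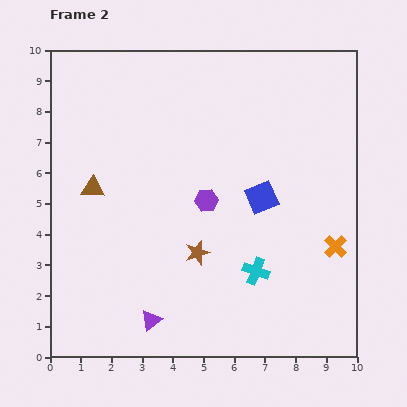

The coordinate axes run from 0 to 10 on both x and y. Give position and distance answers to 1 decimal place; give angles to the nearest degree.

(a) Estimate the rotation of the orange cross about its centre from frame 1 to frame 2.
40° counter-clockwise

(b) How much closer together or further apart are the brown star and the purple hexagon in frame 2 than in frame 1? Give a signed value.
-4.8

Distance in frame 1: 6.5. Distance in frame 2: 1.7.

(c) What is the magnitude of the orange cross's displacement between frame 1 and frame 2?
1.4

The orange cross moved from (7.9, 3.8) to (9.3, 3.6), a distance of √(1.4² + 0.2²) ≈ 1.4.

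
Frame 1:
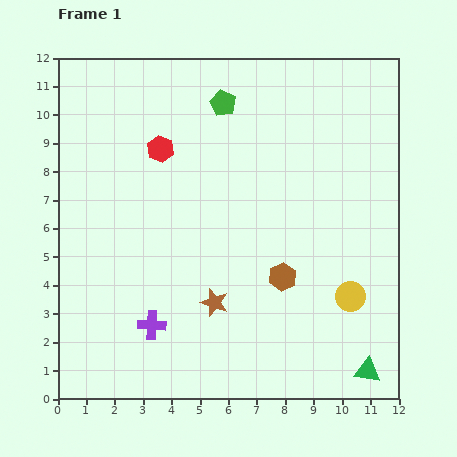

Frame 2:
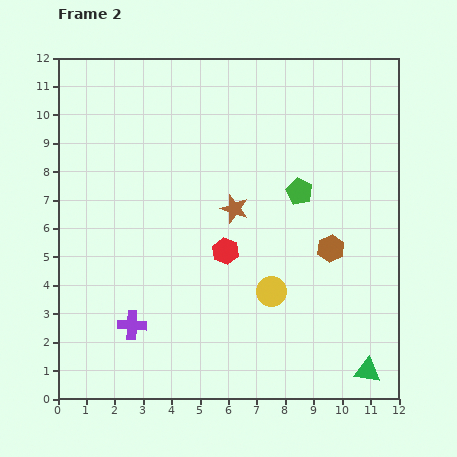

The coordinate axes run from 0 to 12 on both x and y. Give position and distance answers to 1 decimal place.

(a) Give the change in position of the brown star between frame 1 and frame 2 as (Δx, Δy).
(0.7, 3.3)

The brown star was at (5.5, 3.4) in frame 1 and (6.2, 6.7) in frame 2.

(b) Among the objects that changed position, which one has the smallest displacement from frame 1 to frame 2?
the purple cross

(moved 0.7)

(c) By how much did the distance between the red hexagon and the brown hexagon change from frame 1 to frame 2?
-2.5

Distance in frame 1: 6.2. Distance in frame 2: 3.7.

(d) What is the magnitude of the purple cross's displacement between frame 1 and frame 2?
0.7

The purple cross moved from (3.3, 2.6) to (2.6, 2.6), a distance of √(0.7² + 0.0²) ≈ 0.7.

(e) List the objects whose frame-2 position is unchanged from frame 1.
the green triangle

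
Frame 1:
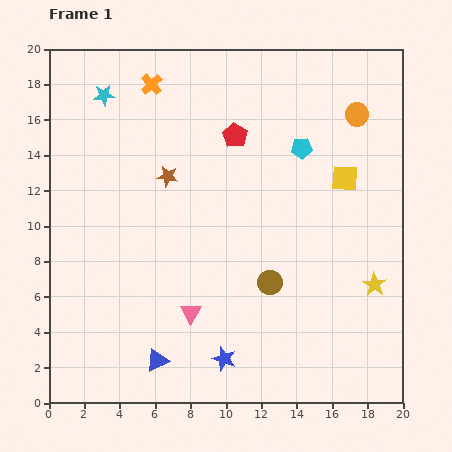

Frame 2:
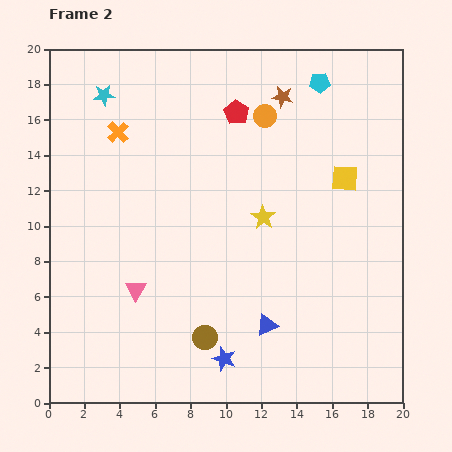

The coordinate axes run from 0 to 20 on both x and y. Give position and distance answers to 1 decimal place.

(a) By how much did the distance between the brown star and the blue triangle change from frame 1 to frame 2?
+2.5

Distance in frame 1: 10.4. Distance in frame 2: 12.9.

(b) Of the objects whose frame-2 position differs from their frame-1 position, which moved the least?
the red pentagon

(moved 1.3)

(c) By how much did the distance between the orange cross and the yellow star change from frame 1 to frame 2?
-7.4

Distance in frame 1: 16.9. Distance in frame 2: 9.5.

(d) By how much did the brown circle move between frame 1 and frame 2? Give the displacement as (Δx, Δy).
(-3.7, -3.1)

The brown circle was at (12.5, 6.8) in frame 1 and (8.8, 3.7) in frame 2.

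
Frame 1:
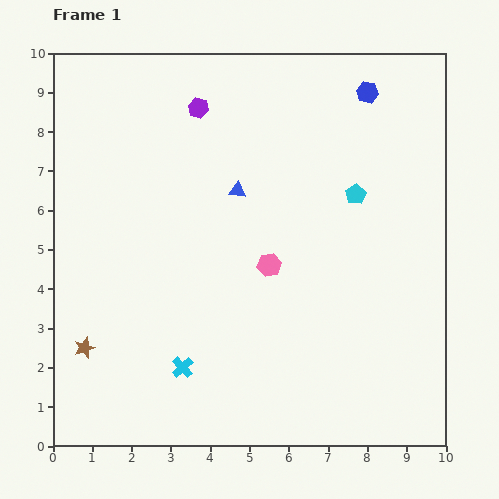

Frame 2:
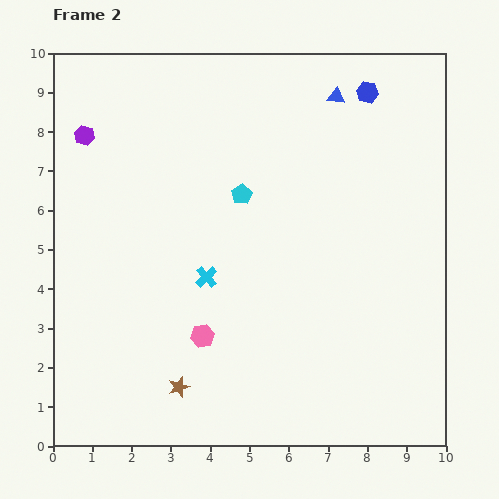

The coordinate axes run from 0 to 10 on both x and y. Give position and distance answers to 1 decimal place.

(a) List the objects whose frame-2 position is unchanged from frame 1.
the blue hexagon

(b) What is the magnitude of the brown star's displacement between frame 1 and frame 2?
2.6

The brown star moved from (0.8, 2.5) to (3.2, 1.5), a distance of √(2.4² + 1.0²) ≈ 2.6.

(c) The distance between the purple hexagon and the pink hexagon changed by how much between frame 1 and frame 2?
+1.5

Distance in frame 1: 4.4. Distance in frame 2: 5.9.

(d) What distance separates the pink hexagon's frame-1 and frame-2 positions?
2.5

The pink hexagon moved from (5.5, 4.6) to (3.8, 2.8), a distance of √(1.7² + 1.8²) ≈ 2.5.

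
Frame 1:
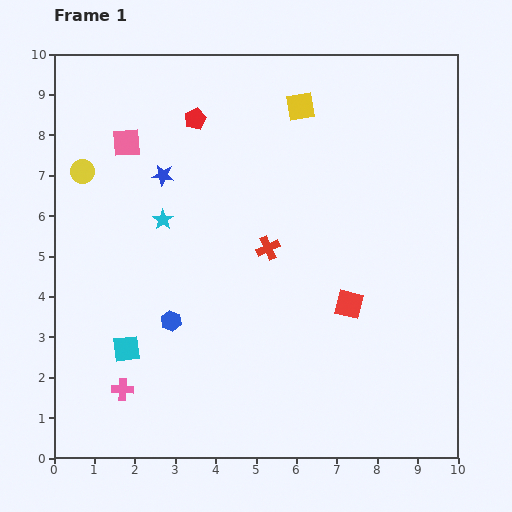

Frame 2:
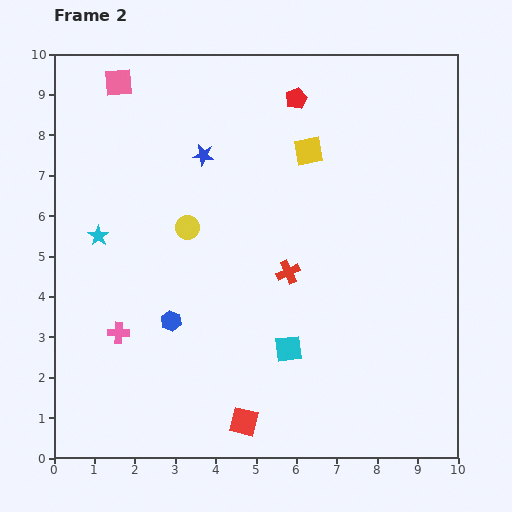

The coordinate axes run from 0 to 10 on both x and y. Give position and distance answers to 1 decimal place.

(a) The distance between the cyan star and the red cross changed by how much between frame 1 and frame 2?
+2.1

Distance in frame 1: 2.7. Distance in frame 2: 4.8.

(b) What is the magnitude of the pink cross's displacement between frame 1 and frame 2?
1.4

The pink cross moved from (1.7, 1.7) to (1.6, 3.1), a distance of √(0.1² + 1.4²) ≈ 1.4.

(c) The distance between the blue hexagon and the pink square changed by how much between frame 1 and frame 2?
+1.5

Distance in frame 1: 4.5. Distance in frame 2: 6.0.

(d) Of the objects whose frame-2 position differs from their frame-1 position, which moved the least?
the red cross

(moved 0.8)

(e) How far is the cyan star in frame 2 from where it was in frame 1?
1.6

The cyan star moved from (2.7, 5.9) to (1.1, 5.5), a distance of √(1.6² + 0.4²) ≈ 1.6.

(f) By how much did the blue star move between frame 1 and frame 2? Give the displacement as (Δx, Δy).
(1.0, 0.5)

The blue star was at (2.7, 7.0) in frame 1 and (3.7, 7.5) in frame 2.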